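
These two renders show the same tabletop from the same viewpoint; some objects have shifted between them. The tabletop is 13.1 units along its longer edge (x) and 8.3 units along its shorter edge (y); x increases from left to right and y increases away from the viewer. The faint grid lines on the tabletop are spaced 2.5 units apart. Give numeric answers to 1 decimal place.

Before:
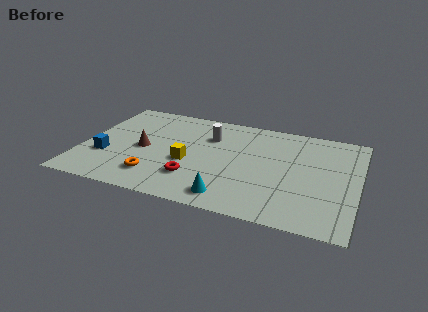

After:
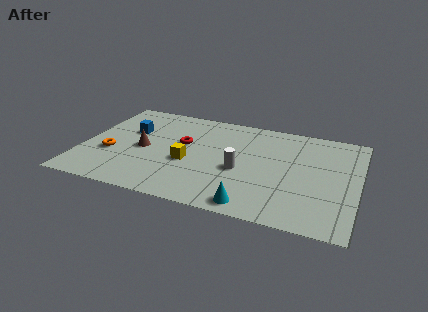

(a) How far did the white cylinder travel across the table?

2.9

The white cylinder was near (5.9, 5.9) before and (7.6, 3.5) after, so it travelled √(1.7² + 2.4²) ≈ 2.9 units.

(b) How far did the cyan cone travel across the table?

1.1

The cyan cone moved from about (7.3, 1.2) to (8.4, 0.9), a distance of √(1.1² + 0.3²) ≈ 1.1.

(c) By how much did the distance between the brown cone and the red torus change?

-1.0

They were about 3.1 units apart before and 2.1 after — 1.0 units closer together.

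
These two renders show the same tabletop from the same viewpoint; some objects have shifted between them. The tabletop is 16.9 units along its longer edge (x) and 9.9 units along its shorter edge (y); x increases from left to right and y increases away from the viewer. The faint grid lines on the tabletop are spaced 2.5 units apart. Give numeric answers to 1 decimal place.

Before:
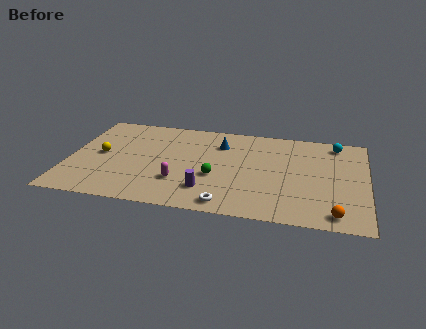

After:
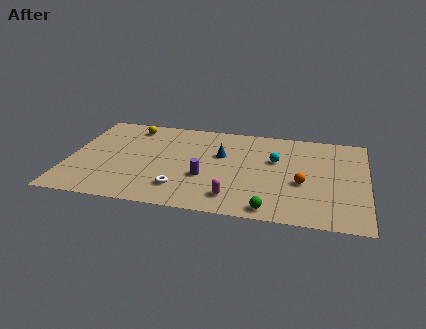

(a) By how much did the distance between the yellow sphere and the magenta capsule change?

+4.0

Before: roughly 5.1 units apart; after: 9.1. That's 4.0 units further apart.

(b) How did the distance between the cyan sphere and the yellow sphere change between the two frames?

-5.1

The distance was about 13.8 in the first image and 8.7 in the second, so they moved 5.1 units closer together.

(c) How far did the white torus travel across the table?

2.9

From (9.2, 1.1) to (6.5, 2.2), the white torus covered √(2.7² + 1.1²) ≈ 2.9 units.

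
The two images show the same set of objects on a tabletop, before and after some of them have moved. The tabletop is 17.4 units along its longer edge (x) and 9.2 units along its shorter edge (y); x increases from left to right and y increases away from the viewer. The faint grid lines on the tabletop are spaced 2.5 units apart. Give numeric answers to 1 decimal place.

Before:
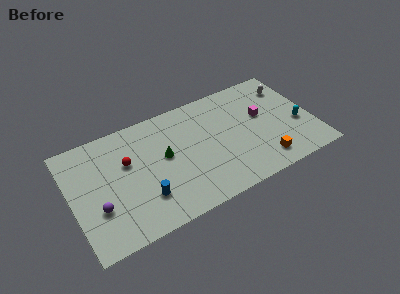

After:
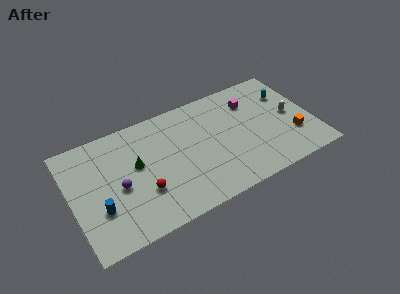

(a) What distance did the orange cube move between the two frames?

2.7

The orange cube was near (13.4, 1.6) before and (15.8, 2.8) after, so it travelled √(2.4² + 1.2²) ≈ 2.7 units.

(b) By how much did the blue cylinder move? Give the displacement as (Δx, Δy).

(-3.1, 0.5)

From the two frames, the blue cylinder sits at roughly (4.9, 2.5) before and (1.8, 3.0) after.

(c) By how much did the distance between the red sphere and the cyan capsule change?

-0.9

They were about 12.4 units apart before and 11.5 after — 0.9 units closer together.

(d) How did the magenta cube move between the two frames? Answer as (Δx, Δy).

(-0.6, 1.5)

The magenta cube started near (13.9, 5.4) and ended near (13.3, 6.9).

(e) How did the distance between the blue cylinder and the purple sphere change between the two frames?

-1.4

Before: roughly 3.3 units apart; after: 1.9. That's 1.4 units closer together.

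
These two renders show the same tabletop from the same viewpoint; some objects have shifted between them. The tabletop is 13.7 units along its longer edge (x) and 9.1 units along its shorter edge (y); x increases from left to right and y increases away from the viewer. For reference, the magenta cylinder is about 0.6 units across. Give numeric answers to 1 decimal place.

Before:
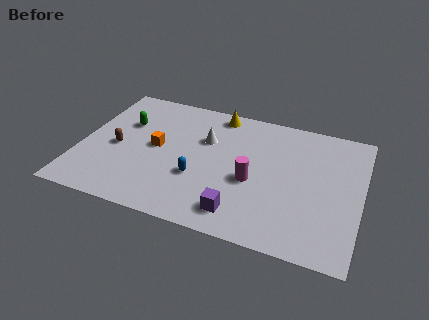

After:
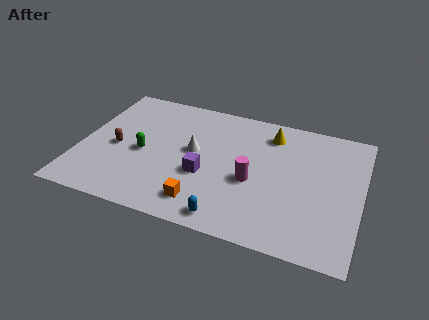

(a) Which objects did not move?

the magenta cylinder and the brown capsule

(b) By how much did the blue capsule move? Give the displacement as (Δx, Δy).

(1.7, -2.2)

From the two frames, the blue capsule sits at roughly (5.9, 3.2) before and (7.6, 1.0) after.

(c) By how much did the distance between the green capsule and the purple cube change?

-4.4

The distance was about 7.6 in the first image and 3.2 in the second, so they moved 4.4 units closer together.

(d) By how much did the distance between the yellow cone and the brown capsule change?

+1.9

Before: roughly 6.1 units apart; after: 8.0. That's 1.9 units further apart.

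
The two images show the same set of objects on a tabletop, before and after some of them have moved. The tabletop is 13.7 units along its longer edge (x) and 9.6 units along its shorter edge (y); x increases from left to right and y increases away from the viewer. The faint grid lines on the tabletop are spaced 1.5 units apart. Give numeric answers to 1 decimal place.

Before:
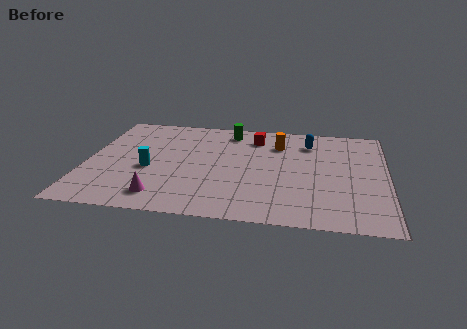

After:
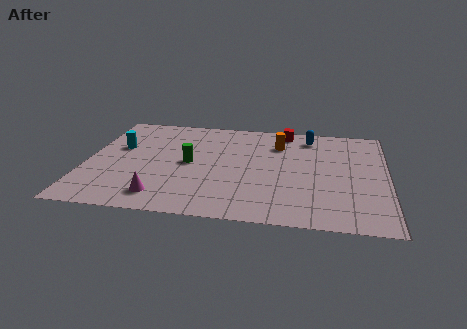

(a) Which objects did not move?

the orange cylinder and the magenta cone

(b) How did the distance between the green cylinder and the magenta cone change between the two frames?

-3.8

Before: roughly 7.2 units apart; after: 3.4. That's 3.8 units closer together.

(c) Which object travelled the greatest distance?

the green cylinder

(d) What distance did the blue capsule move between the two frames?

0.6

From (10.1, 7.5) to (10.1, 8.1), the blue capsule covered √(0.0² + 0.6²) ≈ 0.6 units.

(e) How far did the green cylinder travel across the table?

3.8

From (6.4, 8.2) to (4.7, 4.8), the green cylinder covered √(1.7² + 3.4²) ≈ 3.8 units.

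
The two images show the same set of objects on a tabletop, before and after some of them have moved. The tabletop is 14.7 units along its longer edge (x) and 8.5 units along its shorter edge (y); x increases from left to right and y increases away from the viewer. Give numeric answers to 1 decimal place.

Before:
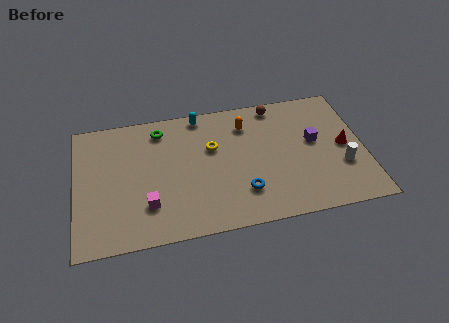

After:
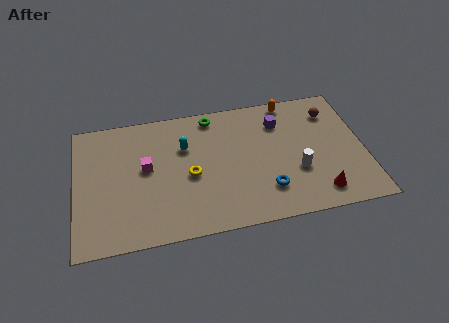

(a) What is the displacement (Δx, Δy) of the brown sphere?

(2.8, -1.0)

The brown sphere was at about (10.4, 7.6) and moved to about (13.2, 6.6).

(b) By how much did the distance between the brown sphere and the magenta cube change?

+1.2

They were about 8.6 units apart before and 9.8 after — 1.2 units further apart.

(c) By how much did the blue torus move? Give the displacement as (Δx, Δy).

(1.2, -0.1)

From the two frames, the blue torus sits at roughly (8.4, 2.2) before and (9.6, 2.1) after.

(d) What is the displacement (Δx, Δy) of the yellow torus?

(-1.2, -1.6)

The yellow torus started near (7.0, 5.4) and ended near (5.8, 3.8).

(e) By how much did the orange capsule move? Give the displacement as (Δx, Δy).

(2.3, 1.1)

The orange capsule started near (8.8, 6.6) and ended near (11.1, 7.7).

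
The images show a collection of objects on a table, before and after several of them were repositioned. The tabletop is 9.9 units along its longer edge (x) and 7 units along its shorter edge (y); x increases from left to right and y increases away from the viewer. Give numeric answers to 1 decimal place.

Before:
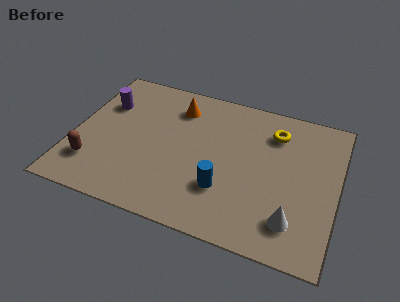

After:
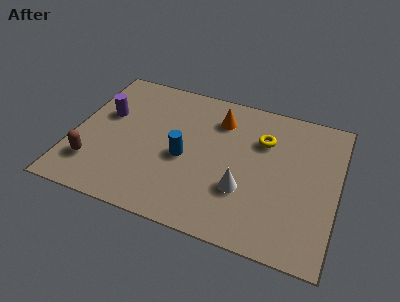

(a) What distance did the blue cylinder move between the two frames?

1.9

From (5.8, 2.1) to (4.2, 3.1), the blue cylinder covered √(1.6² + 1.0²) ≈ 1.9 units.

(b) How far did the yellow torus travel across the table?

0.6

From (7.4, 5.4) to (7.0, 4.9), the yellow torus covered √(0.4² + 0.5²) ≈ 0.6 units.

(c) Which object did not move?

the brown capsule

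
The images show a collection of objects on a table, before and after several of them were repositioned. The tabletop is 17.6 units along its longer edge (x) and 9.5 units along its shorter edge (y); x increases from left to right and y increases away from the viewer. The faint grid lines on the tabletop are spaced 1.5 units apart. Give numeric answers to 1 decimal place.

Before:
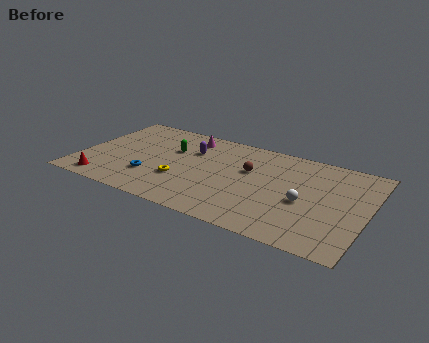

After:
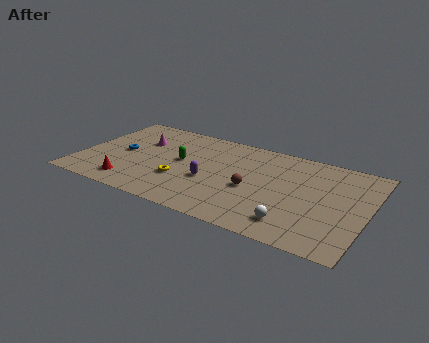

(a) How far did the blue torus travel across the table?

2.8

The blue torus moved from about (4.6, 2.8) to (2.5, 4.7), a distance of √(2.1² + 1.9²) ≈ 2.8.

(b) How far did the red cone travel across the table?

1.6

From (1.9, 1.2) to (3.5, 1.6), the red cone covered √(1.6² + 0.4²) ≈ 1.6 units.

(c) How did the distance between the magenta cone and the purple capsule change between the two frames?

+3.9

Before: roughly 1.5 units apart; after: 5.4. That's 3.9 units further apart.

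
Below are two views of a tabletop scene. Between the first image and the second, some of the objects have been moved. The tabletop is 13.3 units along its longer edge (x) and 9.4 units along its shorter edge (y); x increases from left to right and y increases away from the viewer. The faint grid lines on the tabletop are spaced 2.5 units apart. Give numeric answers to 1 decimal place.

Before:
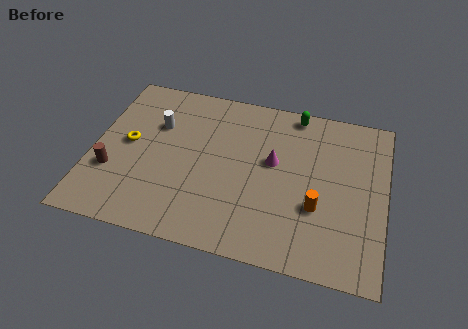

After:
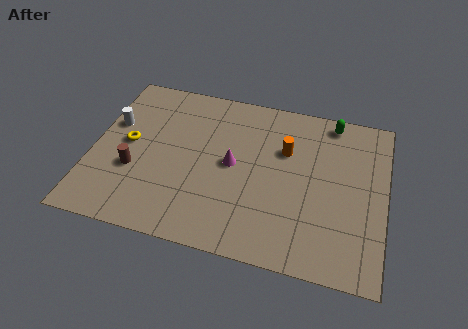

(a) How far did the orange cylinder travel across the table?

3.3

The orange cylinder was near (10.3, 3.3) before and (8.7, 6.2) after, so it travelled √(1.6² + 2.9²) ≈ 3.3 units.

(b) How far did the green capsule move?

1.7

From (9.0, 8.5) to (10.7, 8.4), the green capsule covered √(1.7² + 0.1²) ≈ 1.7 units.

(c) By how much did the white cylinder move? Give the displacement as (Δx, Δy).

(-2.0, -0.4)

From the two frames, the white cylinder sits at roughly (2.8, 6.3) before and (0.8, 5.9) after.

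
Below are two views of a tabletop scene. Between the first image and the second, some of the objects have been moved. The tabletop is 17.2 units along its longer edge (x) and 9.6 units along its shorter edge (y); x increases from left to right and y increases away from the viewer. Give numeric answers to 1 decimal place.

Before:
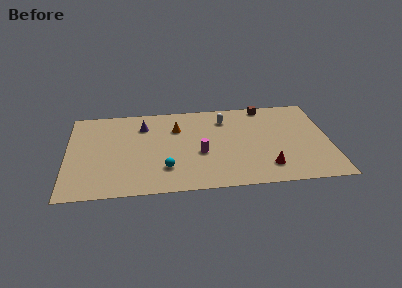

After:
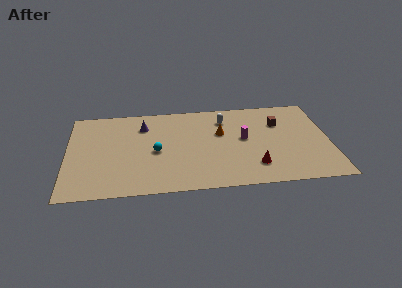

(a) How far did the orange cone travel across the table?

3.0

From (7.2, 6.8) to (10.1, 6.0), the orange cone covered √(2.9² + 0.8²) ≈ 3.0 units.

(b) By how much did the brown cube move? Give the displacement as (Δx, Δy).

(0.9, -2.0)

From the two frames, the brown cube sits at roughly (13.1, 8.7) before and (14.0, 6.7) after.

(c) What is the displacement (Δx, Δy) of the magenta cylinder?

(2.9, 1.3)

The magenta cylinder started near (8.7, 3.9) and ended near (11.6, 5.2).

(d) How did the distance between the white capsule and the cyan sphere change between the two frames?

-0.9

The distance was about 6.4 in the first image and 5.5 in the second, so they moved 0.9 units closer together.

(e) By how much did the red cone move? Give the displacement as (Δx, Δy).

(-0.8, 0.2)

The red cone started near (13.0, 2.0) and ended near (12.2, 2.2).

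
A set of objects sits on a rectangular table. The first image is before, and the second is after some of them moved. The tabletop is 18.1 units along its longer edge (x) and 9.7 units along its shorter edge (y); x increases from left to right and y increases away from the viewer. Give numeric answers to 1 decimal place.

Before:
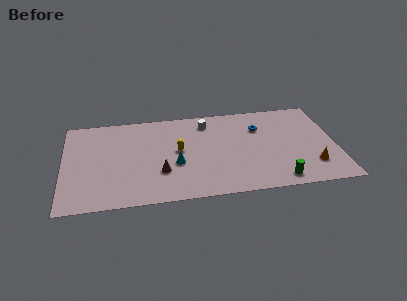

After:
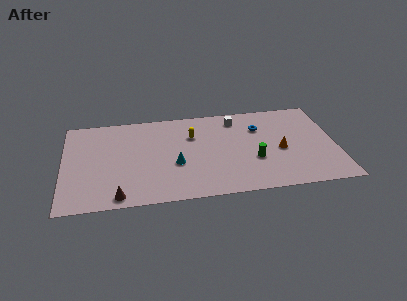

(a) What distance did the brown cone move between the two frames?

3.5

From (6.4, 3.1) to (3.6, 1.0), the brown cone covered √(2.8² + 2.1²) ≈ 3.5 units.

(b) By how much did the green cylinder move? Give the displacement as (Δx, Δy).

(-1.5, 2.3)

The green cylinder started near (14.1, 1.2) and ended near (12.6, 3.5).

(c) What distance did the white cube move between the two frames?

2.0

The white cube moved from about (9.6, 8.0) to (11.6, 8.1), a distance of √(2.0² + 0.1²) ≈ 2.0.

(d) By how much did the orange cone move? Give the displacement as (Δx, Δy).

(-2.0, 1.9)

The orange cone started near (16.4, 2.4) and ended near (14.4, 4.3).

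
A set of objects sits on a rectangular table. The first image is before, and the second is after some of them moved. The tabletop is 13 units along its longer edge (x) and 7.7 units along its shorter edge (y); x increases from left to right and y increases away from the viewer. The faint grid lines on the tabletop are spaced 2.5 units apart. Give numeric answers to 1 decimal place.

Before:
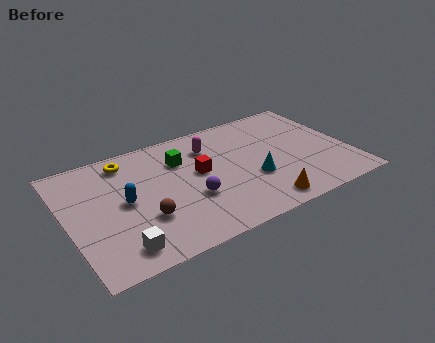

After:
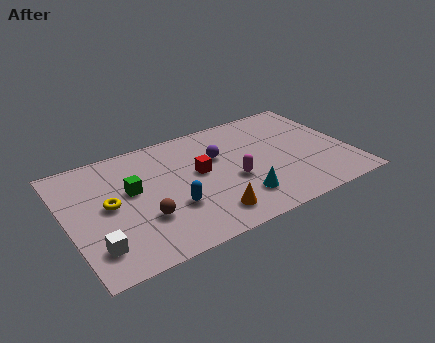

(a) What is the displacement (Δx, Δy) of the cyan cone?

(-0.8, -1.0)

The cyan cone started near (8.4, 2.8) and ended near (7.6, 1.8).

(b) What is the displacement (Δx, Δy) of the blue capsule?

(2.0, -1.3)

The blue capsule was at about (2.6, 3.9) and moved to about (4.6, 2.6).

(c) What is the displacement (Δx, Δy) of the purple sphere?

(1.6, 2.2)

From the two frames, the purple sphere sits at roughly (5.5, 2.8) before and (7.1, 5.0) after.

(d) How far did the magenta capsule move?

2.8

The magenta capsule was near (6.8, 5.8) before and (7.5, 3.1) after, so it travelled √(0.7² + 2.7²) ≈ 2.8 units.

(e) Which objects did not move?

the brown sphere and the red cube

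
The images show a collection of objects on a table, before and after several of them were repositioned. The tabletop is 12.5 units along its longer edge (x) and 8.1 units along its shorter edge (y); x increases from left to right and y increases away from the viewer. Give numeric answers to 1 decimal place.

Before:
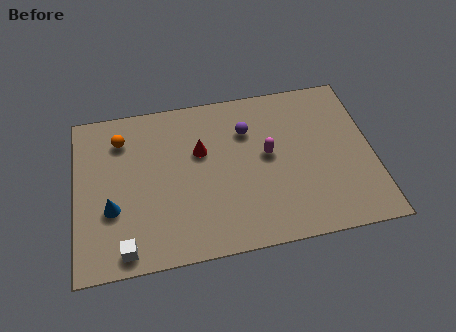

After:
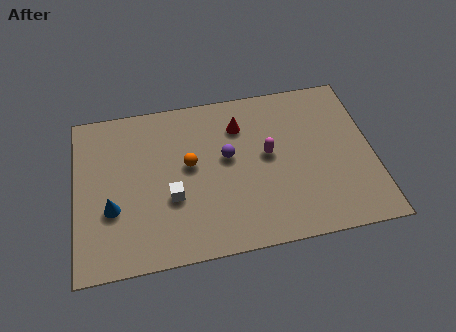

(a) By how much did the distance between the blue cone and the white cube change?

+0.4

The distance was about 2.1 in the first image and 2.5 in the second, so they moved 0.4 units further apart.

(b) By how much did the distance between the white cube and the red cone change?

-1.0

They were about 5.3 units apart before and 4.3 after — 1.0 units closer together.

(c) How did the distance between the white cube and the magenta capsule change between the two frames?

-2.7

Before: roughly 7.0 units apart; after: 4.3. That's 2.7 units closer together.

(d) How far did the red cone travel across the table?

2.0

The red cone was near (5.3, 5.1) before and (7.0, 6.1) after, so it travelled √(1.7² + 1.0²) ≈ 2.0 units.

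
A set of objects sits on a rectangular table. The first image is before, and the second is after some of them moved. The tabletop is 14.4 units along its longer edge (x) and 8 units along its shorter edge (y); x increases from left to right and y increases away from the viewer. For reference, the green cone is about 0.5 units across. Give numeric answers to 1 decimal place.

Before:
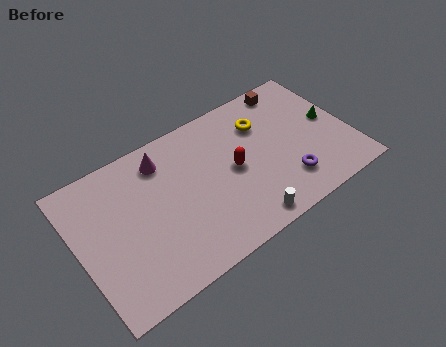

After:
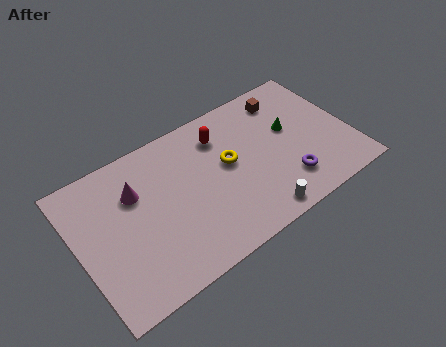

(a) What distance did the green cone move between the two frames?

2.2

The green cone moved from about (13.5, 4.2) to (11.4, 4.7), a distance of √(2.1² + 0.5²) ≈ 2.2.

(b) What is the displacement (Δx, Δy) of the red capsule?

(-0.3, 2.2)

The red capsule started near (8.2, 4.0) and ended near (7.9, 6.2).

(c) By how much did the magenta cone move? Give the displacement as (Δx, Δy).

(-1.6, -1.0)

The magenta cone started near (4.8, 6.5) and ended near (3.2, 5.5).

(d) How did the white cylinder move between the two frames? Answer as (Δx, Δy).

(0.7, 0.0)

The white cylinder was at about (8.2, 0.9) and moved to about (8.9, 0.9).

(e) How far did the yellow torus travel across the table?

2.5

The yellow torus moved from about (10.1, 5.8) to (8.0, 4.5), a distance of √(2.1² + 1.3²) ≈ 2.5.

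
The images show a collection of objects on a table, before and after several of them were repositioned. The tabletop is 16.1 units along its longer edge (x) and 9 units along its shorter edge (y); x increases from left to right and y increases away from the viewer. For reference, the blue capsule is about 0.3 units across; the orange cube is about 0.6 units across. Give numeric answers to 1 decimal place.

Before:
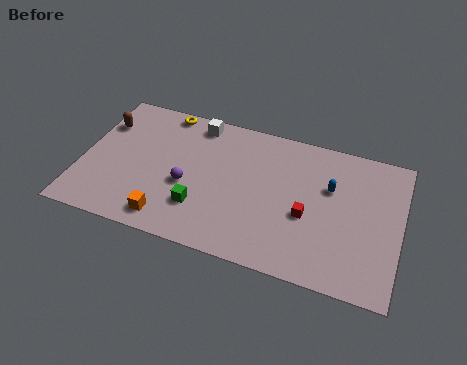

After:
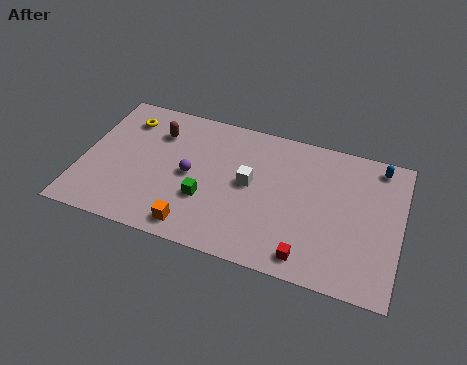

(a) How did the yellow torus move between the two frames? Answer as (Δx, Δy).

(-1.9, -1.1)

The yellow torus was at about (3.8, 8.2) and moved to about (1.9, 7.1).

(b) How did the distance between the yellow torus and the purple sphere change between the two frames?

-0.3

They were about 4.8 units apart before and 4.5 after — 0.3 units closer together.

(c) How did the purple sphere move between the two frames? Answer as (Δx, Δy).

(0.1, 0.7)

The purple sphere was at about (5.4, 3.7) and moved to about (5.5, 4.4).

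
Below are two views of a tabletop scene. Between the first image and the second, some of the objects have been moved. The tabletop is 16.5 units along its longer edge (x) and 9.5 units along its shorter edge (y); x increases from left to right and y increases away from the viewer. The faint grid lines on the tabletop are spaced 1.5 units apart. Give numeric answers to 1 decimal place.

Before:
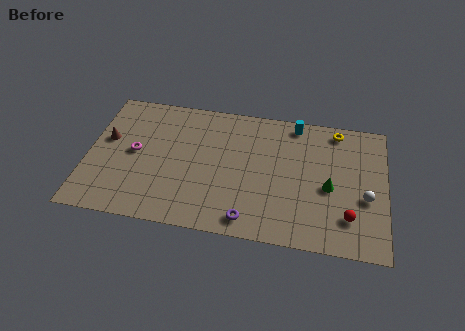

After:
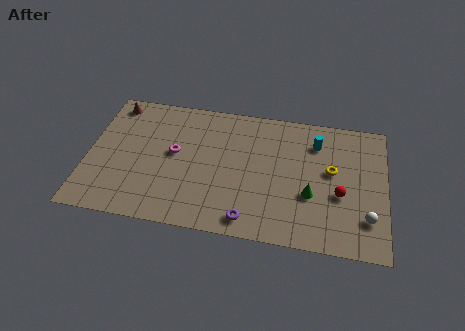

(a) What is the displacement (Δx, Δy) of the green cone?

(-1.0, -0.7)

The green cone was at about (13.4, 4.2) and moved to about (12.4, 3.5).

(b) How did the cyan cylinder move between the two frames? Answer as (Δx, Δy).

(1.2, -1.2)

The cyan cylinder was at about (11.4, 8.5) and moved to about (12.6, 7.3).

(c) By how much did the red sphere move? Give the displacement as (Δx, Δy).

(-0.5, 1.5)

The red sphere started near (14.5, 2.3) and ended near (14.0, 3.8).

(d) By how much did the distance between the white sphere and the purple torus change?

-0.3

The distance was about 6.8 in the first image and 6.5 in the second, so they moved 0.3 units closer together.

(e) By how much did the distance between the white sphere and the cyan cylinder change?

-0.5

Before: roughly 6.2 units apart; after: 5.7. That's 0.5 units closer together.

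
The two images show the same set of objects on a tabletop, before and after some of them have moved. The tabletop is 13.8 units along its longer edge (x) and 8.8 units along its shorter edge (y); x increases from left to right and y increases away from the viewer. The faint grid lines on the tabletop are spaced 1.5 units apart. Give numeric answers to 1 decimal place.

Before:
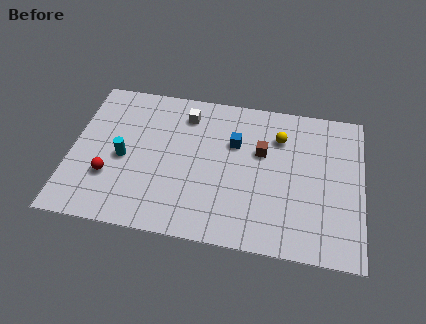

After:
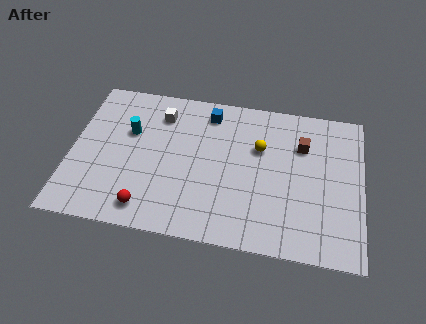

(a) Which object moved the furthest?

the red sphere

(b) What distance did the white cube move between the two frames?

1.2

The white cube was near (5.3, 7.1) before and (4.1, 6.9) after, so it travelled √(1.2² + 0.2²) ≈ 1.2 units.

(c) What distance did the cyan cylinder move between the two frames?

1.6

The cyan cylinder was near (2.5, 4.0) before and (2.7, 5.6) after, so it travelled √(0.2² + 1.6²) ≈ 1.6 units.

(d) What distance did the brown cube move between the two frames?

2.0

From (9.0, 5.5) to (10.9, 6.2), the brown cube covered √(1.9² + 0.7²) ≈ 2.0 units.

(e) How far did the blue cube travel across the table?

2.1

The blue cube moved from about (7.7, 5.8) to (6.4, 7.4), a distance of √(1.3² + 1.6²) ≈ 2.1.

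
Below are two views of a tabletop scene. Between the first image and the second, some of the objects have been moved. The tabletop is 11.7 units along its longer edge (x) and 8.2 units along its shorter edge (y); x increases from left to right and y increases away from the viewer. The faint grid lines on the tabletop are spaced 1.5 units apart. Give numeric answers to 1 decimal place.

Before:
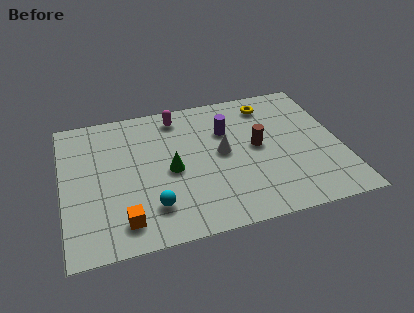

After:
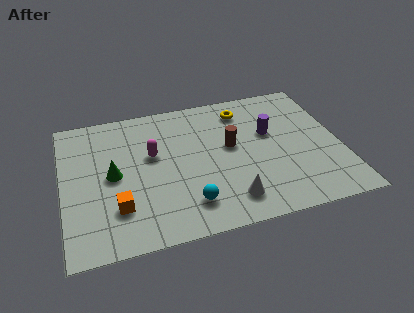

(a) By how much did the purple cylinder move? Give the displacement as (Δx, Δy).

(1.8, -0.6)

The purple cylinder started near (7.0, 5.6) and ended near (8.8, 5.0).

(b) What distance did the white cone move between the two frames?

2.8

The white cone moved from about (6.7, 4.3) to (6.8, 1.5), a distance of √(0.1² + 2.8²) ≈ 2.8.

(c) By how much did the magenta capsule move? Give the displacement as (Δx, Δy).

(-1.2, -2.1)

From the two frames, the magenta capsule sits at roughly (5.0, 7.0) before and (3.8, 4.9) after.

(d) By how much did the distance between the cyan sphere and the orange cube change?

+1.6

Before: roughly 1.3 units apart; after: 2.9. That's 1.6 units further apart.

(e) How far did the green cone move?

2.4

The green cone was near (4.5, 3.8) before and (2.1, 4.1) after, so it travelled √(2.4² + 0.3²) ≈ 2.4 units.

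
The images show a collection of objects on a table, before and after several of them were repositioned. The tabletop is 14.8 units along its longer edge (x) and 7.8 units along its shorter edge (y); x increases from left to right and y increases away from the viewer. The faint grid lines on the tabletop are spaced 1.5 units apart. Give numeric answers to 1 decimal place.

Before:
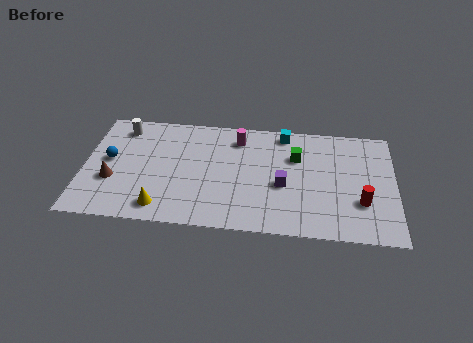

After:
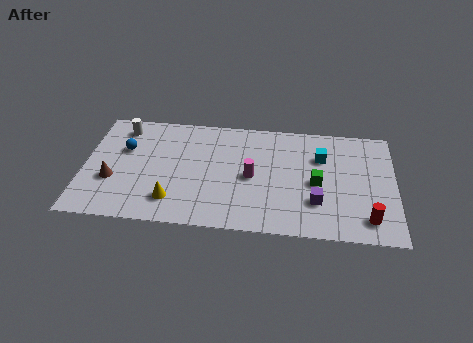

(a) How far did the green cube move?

2.0

The green cube was near (10.1, 5.3) before and (11.1, 3.6) after, so it travelled √(1.0² + 1.7²) ≈ 2.0 units.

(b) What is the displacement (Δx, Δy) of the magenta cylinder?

(0.7, -2.6)

The magenta cylinder started near (7.3, 6.3) and ended near (8.0, 3.7).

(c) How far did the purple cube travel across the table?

1.9

From (9.5, 3.3) to (11.1, 2.3), the purple cube covered √(1.6² + 1.0²) ≈ 1.9 units.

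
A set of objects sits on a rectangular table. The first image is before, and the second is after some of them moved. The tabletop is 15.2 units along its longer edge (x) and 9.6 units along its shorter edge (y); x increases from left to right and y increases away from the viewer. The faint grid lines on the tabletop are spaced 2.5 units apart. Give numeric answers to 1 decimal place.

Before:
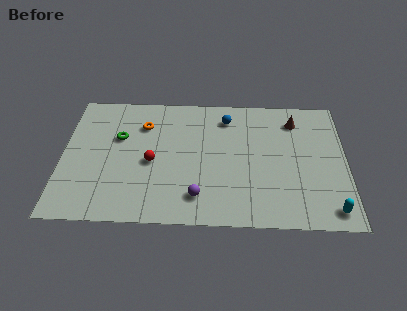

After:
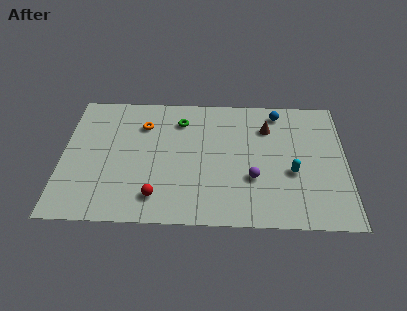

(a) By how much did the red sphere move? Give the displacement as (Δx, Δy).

(0.3, -2.5)

The red sphere started near (4.8, 4.3) and ended near (5.1, 1.8).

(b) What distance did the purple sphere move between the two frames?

3.2

The purple sphere was near (7.3, 1.9) before and (10.2, 3.3) after, so it travelled √(2.9² + 1.4²) ≈ 3.2 units.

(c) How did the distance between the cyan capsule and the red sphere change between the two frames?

-2.5

Before: roughly 10.0 units apart; after: 7.5. That's 2.5 units closer together.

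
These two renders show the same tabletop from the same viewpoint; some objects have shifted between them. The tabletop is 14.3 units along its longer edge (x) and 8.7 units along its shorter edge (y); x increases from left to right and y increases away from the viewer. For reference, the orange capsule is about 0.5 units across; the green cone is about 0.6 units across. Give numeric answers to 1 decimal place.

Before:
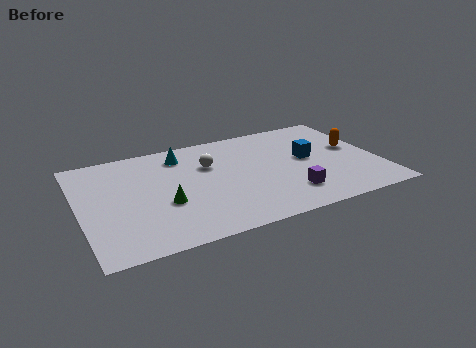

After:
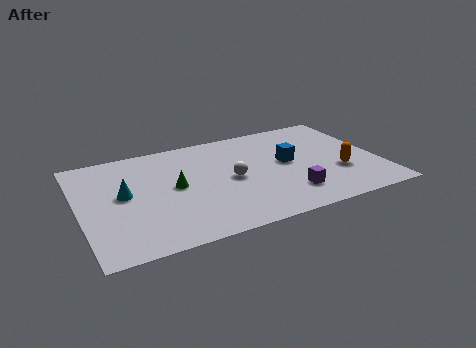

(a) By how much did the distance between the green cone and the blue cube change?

-1.7

They were about 7.2 units apart before and 5.5 after — 1.7 units closer together.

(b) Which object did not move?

the purple cube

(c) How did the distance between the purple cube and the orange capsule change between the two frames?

-1.8

They were about 4.6 units apart before and 2.8 after — 1.8 units closer together.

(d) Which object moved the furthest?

the cyan cone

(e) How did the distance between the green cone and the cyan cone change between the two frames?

-1.6

The distance was about 4.0 in the first image and 2.4 in the second, so they moved 1.6 units closer together.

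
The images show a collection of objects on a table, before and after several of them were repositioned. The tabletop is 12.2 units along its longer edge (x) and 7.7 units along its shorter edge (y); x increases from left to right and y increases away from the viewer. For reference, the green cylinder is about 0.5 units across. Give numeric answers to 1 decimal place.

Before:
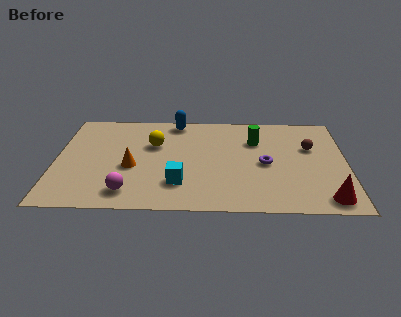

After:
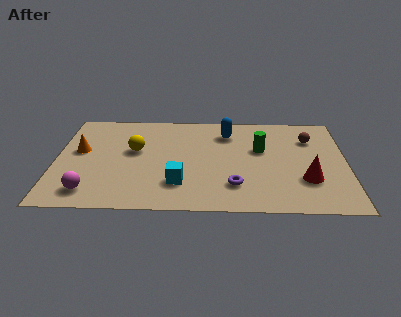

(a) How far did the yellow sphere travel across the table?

0.9

The yellow sphere moved from about (4.1, 5.0) to (3.3, 4.5), a distance of √(0.8² + 0.5²) ≈ 0.9.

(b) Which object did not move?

the cyan cube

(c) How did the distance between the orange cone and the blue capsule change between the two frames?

+2.3

Before: roughly 4.1 units apart; after: 6.4. That's 2.3 units further apart.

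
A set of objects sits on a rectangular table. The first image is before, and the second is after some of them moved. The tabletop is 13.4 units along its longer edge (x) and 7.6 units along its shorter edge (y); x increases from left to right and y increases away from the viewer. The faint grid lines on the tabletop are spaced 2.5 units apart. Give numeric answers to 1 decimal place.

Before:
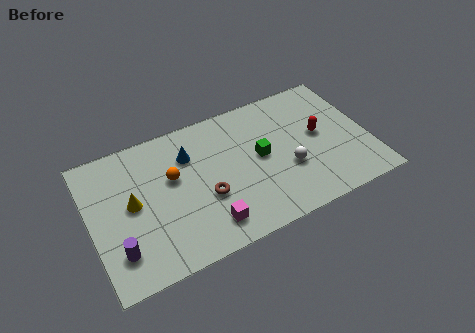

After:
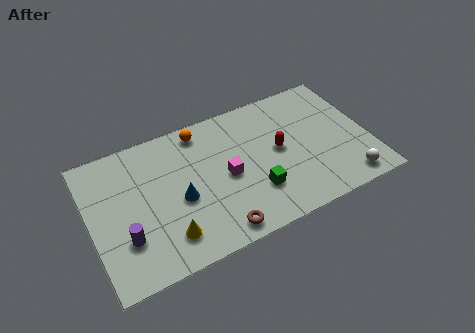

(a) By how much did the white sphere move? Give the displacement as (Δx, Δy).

(2.6, -1.8)

The white sphere started near (9.4, 2.8) and ended near (12.0, 1.0).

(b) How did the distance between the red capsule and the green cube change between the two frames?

-0.6

Before: roughly 2.9 units apart; after: 2.3. That's 0.6 units closer together.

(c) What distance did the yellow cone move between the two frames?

2.8

The yellow cone moved from about (2.0, 4.0) to (3.4, 1.6), a distance of √(1.4² + 2.4²) ≈ 2.8.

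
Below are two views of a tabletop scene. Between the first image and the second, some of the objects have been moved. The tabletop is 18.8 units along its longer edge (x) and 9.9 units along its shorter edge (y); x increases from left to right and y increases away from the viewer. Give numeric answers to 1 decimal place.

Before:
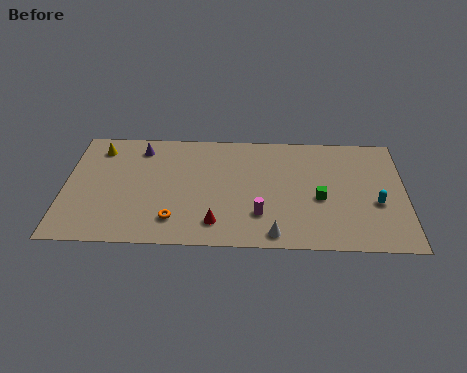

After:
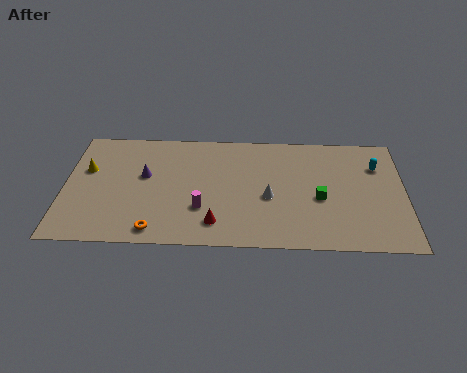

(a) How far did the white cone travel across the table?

3.1

From (11.6, 1.1) to (11.3, 4.2), the white cone covered √(0.3² + 3.1²) ≈ 3.1 units.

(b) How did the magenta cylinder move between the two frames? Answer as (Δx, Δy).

(-3.2, 0.4)

From the two frames, the magenta cylinder sits at roughly (10.8, 2.7) before and (7.6, 3.1) after.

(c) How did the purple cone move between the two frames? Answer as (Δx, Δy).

(0.3, -2.4)

From the two frames, the purple cone sits at roughly (4.1, 8.2) before and (4.4, 5.8) after.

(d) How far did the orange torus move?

1.3

The orange torus was near (6.1, 2.1) before and (5.1, 1.2) after, so it travelled √(1.0² + 0.9²) ≈ 1.3 units.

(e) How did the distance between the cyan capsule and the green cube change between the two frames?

+1.2

The distance was about 3.1 in the first image and 4.3 in the second, so they moved 1.2 units further apart.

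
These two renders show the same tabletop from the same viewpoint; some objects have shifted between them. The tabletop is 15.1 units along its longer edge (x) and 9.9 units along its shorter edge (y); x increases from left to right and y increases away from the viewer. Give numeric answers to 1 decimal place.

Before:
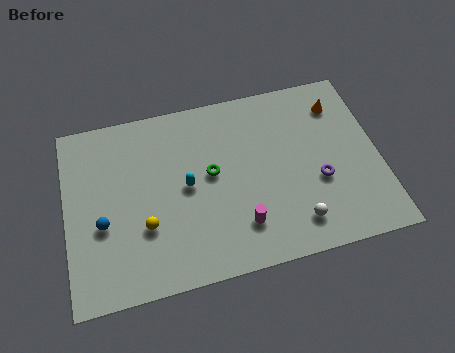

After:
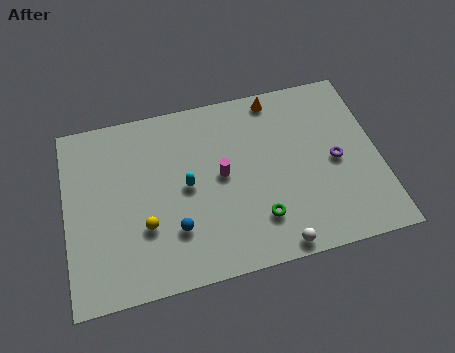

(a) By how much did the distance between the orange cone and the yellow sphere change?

-2.0

They were about 10.7 units apart before and 8.7 after — 2.0 units closer together.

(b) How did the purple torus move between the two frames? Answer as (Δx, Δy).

(0.9, 0.9)

The purple torus started near (12.1, 3.8) and ended near (13.0, 4.7).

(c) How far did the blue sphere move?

3.6

The blue sphere was near (1.7, 3.9) before and (5.1, 2.8) after, so it travelled √(3.4² + 1.1²) ≈ 3.6 units.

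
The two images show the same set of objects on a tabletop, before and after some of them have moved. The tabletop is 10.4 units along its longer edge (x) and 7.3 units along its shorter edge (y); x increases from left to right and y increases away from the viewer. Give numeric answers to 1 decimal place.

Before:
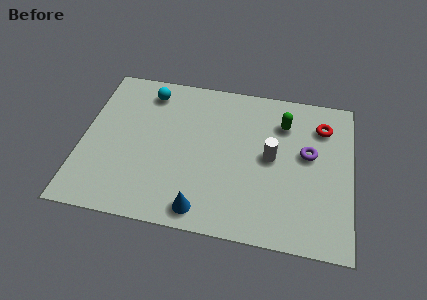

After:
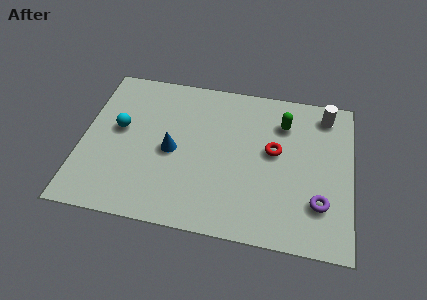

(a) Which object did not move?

the green capsule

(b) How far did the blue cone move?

2.8

The blue cone was near (4.8, 0.9) before and (3.5, 3.4) after, so it travelled √(1.3² + 2.5²) ≈ 2.8 units.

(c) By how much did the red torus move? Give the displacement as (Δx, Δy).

(-1.8, -1.5)

The red torus was at about (9.2, 5.6) and moved to about (7.4, 4.1).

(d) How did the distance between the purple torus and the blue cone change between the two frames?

+0.8

Before: roughly 5.1 units apart; after: 5.9. That's 0.8 units further apart.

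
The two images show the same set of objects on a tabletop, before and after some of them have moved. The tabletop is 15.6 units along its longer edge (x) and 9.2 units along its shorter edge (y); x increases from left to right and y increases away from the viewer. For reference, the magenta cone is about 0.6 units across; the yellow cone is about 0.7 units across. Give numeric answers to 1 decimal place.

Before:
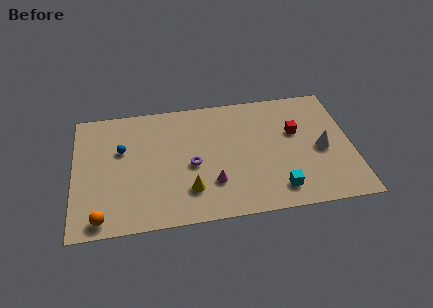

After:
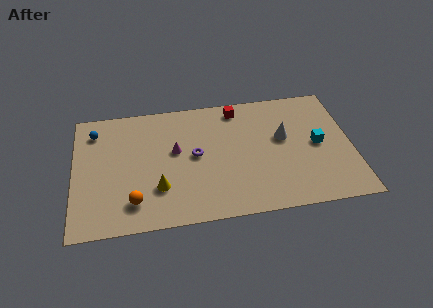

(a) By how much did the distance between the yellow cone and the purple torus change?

+1.2

The distance was about 1.8 in the first image and 3.0 in the second, so they moved 1.2 units further apart.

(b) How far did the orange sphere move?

2.0

The orange sphere moved from about (1.5, 1.0) to (3.3, 1.9), a distance of √(1.8² + 0.9²) ≈ 2.0.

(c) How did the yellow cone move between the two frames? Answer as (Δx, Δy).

(-1.7, 0.4)

From the two frames, the yellow cone sits at roughly (6.4, 2.3) before and (4.7, 2.7) after.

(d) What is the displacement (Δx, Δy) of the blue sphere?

(-1.5, 1.6)

The blue sphere was at about (2.7, 5.8) and moved to about (1.2, 7.4).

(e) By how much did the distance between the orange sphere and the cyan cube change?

+0.9

They were about 9.8 units apart before and 10.7 after — 0.9 units further apart.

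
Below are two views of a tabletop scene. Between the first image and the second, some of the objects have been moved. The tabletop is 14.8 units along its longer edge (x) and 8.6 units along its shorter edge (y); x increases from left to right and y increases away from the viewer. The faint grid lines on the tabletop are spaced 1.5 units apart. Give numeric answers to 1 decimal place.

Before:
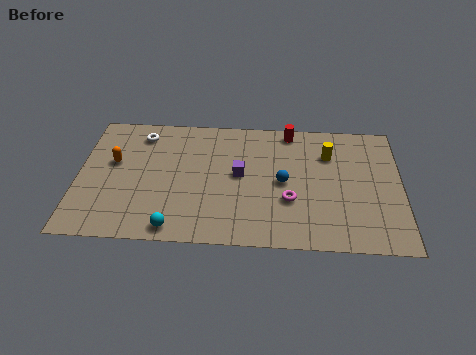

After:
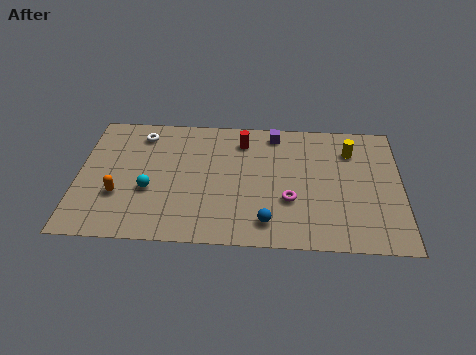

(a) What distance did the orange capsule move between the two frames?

2.2

From (1.6, 5.1) to (1.9, 2.9), the orange capsule covered √(0.3² + 2.2²) ≈ 2.2 units.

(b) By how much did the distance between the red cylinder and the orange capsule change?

-1.6

The distance was about 8.5 in the first image and 6.9 in the second, so they moved 1.6 units closer together.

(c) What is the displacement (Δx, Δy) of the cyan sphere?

(-1.2, 2.4)

The cyan sphere was at about (4.5, 0.9) and moved to about (3.3, 3.3).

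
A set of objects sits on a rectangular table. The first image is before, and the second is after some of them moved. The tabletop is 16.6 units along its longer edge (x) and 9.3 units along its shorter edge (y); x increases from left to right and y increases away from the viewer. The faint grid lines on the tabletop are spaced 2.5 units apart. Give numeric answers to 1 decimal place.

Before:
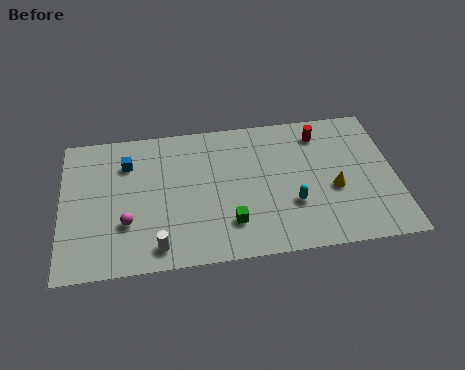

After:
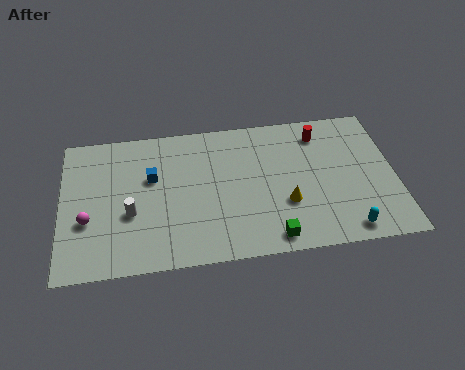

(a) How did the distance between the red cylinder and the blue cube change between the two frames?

-1.0

Before: roughly 9.7 units apart; after: 8.7. That's 1.0 units closer together.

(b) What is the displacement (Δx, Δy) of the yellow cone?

(-2.4, -0.6)

The yellow cone started near (13.5, 3.8) and ended near (11.1, 3.2).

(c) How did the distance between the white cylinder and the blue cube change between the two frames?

-3.3

They were about 5.8 units apart before and 2.5 after — 3.3 units closer together.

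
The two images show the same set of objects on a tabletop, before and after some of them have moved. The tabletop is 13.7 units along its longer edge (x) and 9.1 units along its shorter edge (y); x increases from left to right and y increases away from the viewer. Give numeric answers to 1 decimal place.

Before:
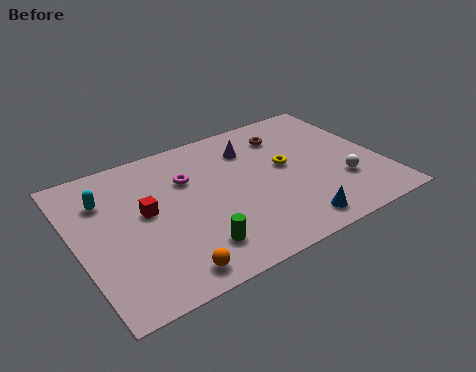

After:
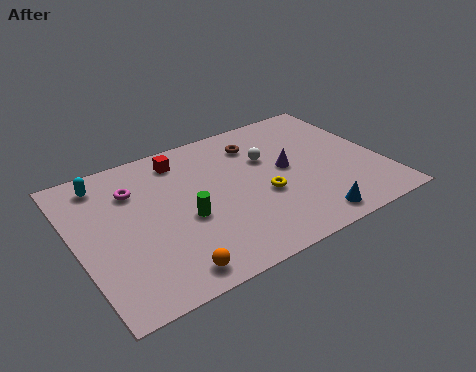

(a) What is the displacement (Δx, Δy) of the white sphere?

(-2.9, 3.1)

From the two frames, the white sphere sits at roughly (11.7, 2.8) before and (8.8, 5.9) after.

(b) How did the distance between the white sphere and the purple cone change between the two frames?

-4.1

The distance was about 5.4 in the first image and 1.3 in the second, so they moved 4.1 units closer together.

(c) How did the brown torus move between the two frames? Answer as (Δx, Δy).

(-1.4, 0.0)

The brown torus started near (9.9, 7.1) and ended near (8.5, 7.1).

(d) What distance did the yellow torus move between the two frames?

1.9

The yellow torus was near (9.5, 5.0) before and (8.2, 3.6) after, so it travelled √(1.3² + 1.4²) ≈ 1.9 units.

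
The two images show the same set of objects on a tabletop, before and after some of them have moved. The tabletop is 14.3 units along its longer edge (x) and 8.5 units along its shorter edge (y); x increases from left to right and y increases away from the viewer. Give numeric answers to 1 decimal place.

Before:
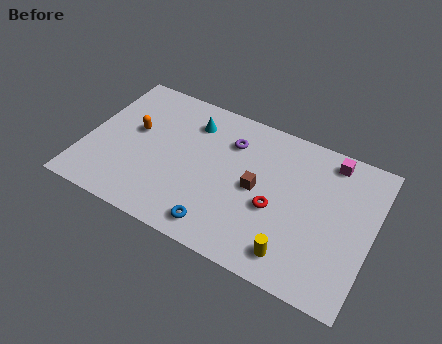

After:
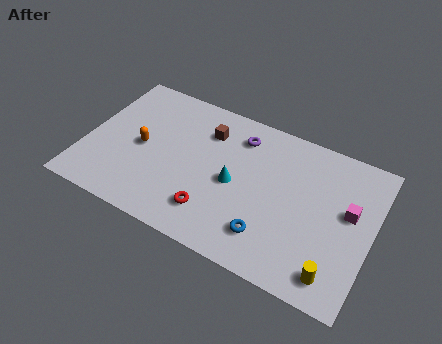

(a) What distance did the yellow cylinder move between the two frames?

2.0

From (10.8, 1.4) to (12.8, 1.3), the yellow cylinder covered √(2.0² + 0.1²) ≈ 2.0 units.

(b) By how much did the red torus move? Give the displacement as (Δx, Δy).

(-2.9, -1.6)

The red torus started near (9.6, 3.5) and ended near (6.7, 1.9).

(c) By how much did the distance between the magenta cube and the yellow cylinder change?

-2.5

Before: roughly 6.1 units apart; after: 3.6. That's 2.5 units closer together.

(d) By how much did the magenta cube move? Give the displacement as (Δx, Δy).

(1.2, -2.5)

From the two frames, the magenta cube sits at roughly (11.9, 7.4) before and (13.1, 4.9) after.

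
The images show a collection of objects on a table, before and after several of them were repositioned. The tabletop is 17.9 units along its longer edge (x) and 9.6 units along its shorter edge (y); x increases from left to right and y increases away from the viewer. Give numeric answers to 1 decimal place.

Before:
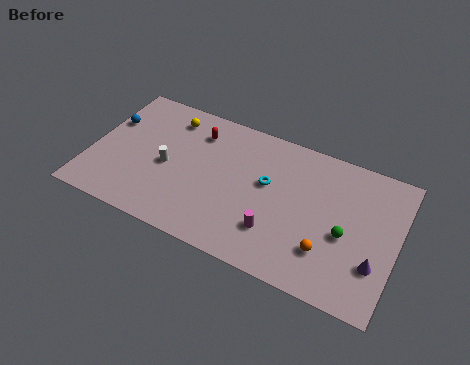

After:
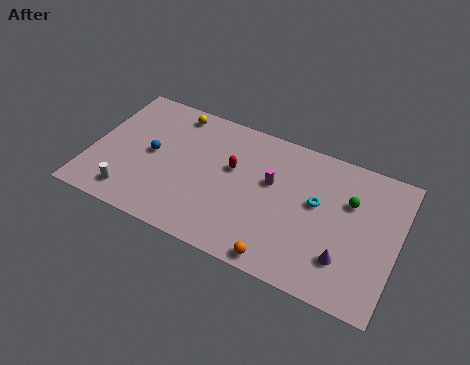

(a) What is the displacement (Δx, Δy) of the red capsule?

(2.3, -1.7)

From the two frames, the red capsule sits at roughly (5.9, 7.5) before and (8.2, 5.8) after.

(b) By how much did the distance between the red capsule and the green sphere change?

-2.9

They were about 9.7 units apart before and 6.8 after — 2.9 units closer together.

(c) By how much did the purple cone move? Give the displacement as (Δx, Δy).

(-1.7, -0.4)

The purple cone was at about (16.8, 2.9) and moved to about (15.1, 2.5).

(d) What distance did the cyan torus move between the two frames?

2.9

The cyan torus moved from about (10.3, 5.6) to (13.2, 5.5), a distance of √(2.9² + 0.1²) ≈ 2.9.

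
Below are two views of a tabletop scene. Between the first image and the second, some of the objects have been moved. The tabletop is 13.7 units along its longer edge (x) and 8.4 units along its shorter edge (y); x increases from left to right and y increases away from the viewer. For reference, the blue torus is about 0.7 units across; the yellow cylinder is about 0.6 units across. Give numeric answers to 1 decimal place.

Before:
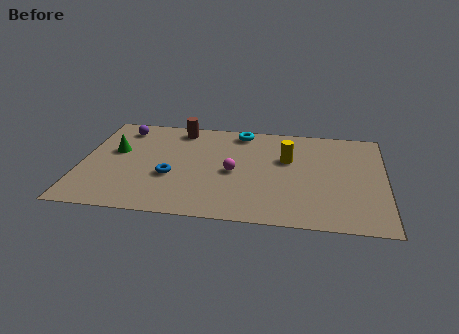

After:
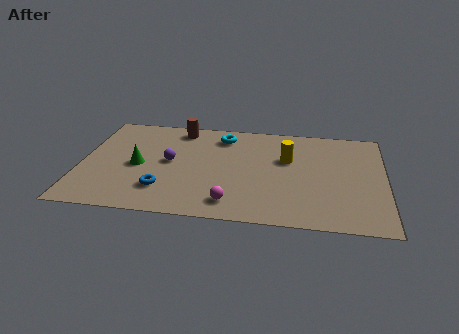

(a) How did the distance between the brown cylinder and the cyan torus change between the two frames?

-0.8

They were about 2.8 units apart before and 2.0 after — 0.8 units closer together.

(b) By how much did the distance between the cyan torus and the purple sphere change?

-2.0

They were about 5.4 units apart before and 3.4 after — 2.0 units closer together.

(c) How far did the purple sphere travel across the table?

3.5

The purple sphere was near (1.7, 7.0) before and (4.0, 4.4) after, so it travelled √(2.3² + 2.6²) ≈ 3.5 units.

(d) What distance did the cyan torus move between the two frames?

0.9

The cyan torus moved from about (7.1, 7.4) to (6.3, 6.9), a distance of √(0.8² + 0.5²) ≈ 0.9.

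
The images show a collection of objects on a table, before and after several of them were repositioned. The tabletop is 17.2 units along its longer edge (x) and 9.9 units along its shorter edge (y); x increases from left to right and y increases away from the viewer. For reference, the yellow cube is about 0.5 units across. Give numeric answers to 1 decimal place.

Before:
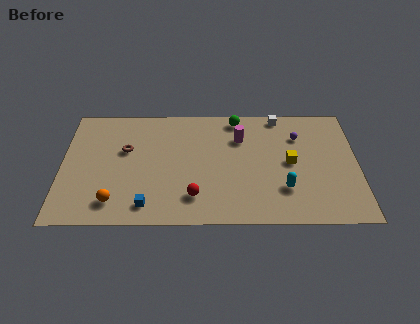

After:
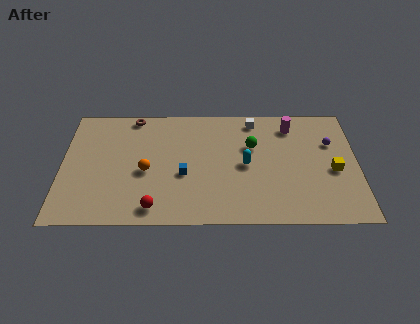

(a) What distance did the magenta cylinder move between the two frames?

3.2

The magenta cylinder moved from about (10.4, 7.1) to (13.4, 8.1), a distance of √(3.0² + 1.0²) ≈ 3.2.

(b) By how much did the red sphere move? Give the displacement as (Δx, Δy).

(-2.3, -0.9)

The red sphere was at about (7.7, 2.2) and moved to about (5.4, 1.3).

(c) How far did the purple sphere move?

2.0

The purple sphere was near (13.8, 7.2) before and (15.7, 6.6) after, so it travelled √(1.9² + 0.6²) ≈ 2.0 units.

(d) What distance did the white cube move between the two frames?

1.6

From (12.7, 9.0) to (11.2, 8.6), the white cube covered √(1.5² + 0.4²) ≈ 1.6 units.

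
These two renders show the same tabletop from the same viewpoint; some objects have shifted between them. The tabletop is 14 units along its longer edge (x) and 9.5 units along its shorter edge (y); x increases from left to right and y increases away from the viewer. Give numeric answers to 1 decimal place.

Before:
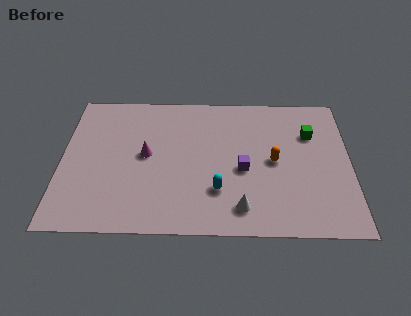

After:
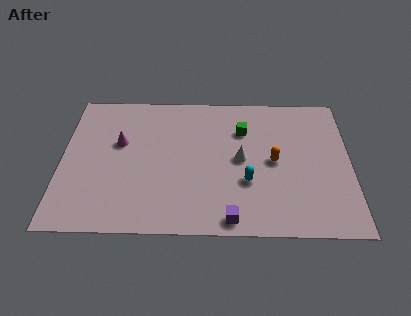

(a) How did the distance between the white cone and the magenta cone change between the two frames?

+0.3

They were about 5.7 units apart before and 6.0 after — 0.3 units further apart.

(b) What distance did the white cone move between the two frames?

3.2

The white cone moved from about (8.7, 1.6) to (8.7, 4.8), a distance of √(0.0² + 3.2²) ≈ 3.2.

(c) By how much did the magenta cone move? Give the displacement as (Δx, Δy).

(-1.3, 0.8)

The magenta cone was at about (4.1, 5.0) and moved to about (2.8, 5.8).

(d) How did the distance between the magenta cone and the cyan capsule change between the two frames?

+2.5

The distance was about 4.2 in the first image and 6.7 in the second, so they moved 2.5 units further apart.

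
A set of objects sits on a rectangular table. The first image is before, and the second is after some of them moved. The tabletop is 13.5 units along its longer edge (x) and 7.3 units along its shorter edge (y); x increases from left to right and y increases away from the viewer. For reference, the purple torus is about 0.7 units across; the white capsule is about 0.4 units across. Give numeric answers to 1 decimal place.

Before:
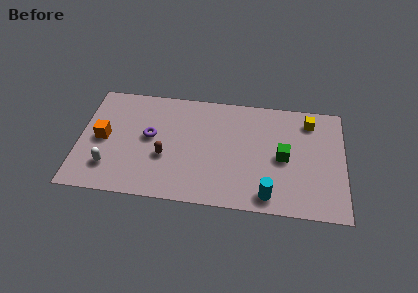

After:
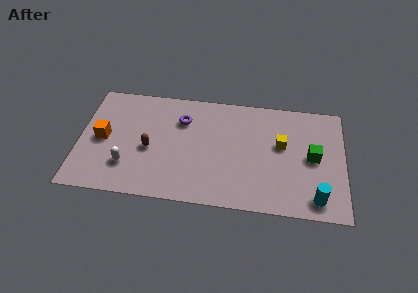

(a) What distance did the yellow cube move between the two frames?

2.2

From (11.7, 6.0) to (10.3, 4.3), the yellow cube covered √(1.4² + 1.7²) ≈ 2.2 units.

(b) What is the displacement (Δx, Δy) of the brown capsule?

(-0.8, 0.4)

From the two frames, the brown capsule sits at roughly (4.4, 2.8) before and (3.6, 3.2) after.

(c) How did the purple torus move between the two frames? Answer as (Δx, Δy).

(1.6, 1.3)

From the two frames, the purple torus sits at roughly (3.6, 4.0) before and (5.2, 5.3) after.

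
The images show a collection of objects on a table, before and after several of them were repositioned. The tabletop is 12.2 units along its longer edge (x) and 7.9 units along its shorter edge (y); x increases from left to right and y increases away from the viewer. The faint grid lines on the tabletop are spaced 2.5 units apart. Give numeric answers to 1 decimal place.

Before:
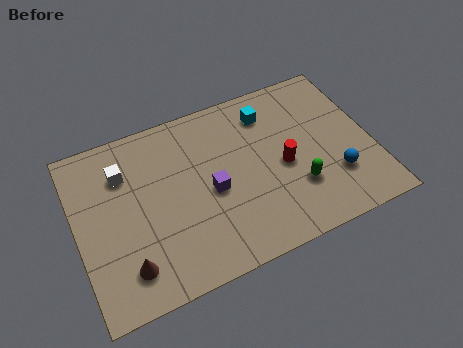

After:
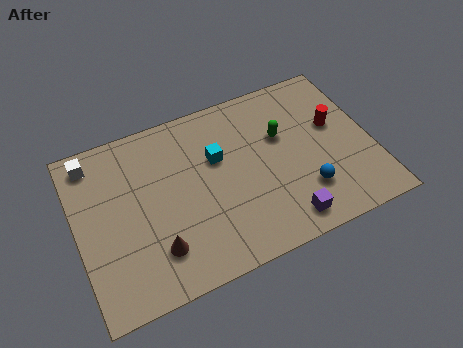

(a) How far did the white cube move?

1.6

The white cube moved from about (2.1, 5.8) to (0.9, 6.8), a distance of √(1.2² + 1.0²) ≈ 1.6.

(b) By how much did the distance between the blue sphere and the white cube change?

+0.4

The distance was about 9.1 in the first image and 9.5 in the second, so they moved 0.4 units further apart.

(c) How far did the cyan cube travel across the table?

2.6

From (8.2, 6.3) to (5.9, 5.0), the cyan cube covered √(2.3² + 1.3²) ≈ 2.6 units.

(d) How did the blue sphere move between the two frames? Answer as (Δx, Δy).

(-1.3, -0.2)

The blue sphere was at about (10.5, 2.3) and moved to about (9.2, 2.1).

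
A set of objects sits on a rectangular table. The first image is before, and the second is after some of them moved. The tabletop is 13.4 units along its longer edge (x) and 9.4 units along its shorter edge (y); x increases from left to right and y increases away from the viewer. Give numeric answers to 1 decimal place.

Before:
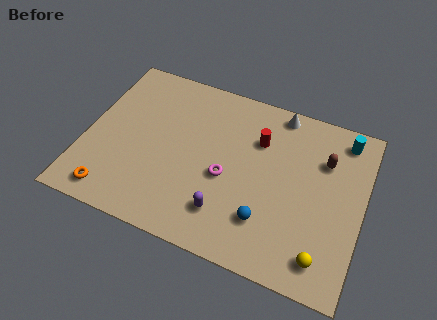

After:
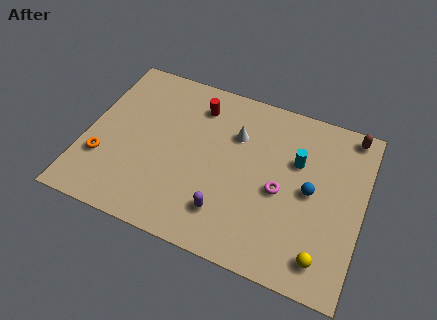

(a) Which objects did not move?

the purple capsule and the yellow sphere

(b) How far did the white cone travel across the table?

2.8

From (9.0, 8.5) to (7.1, 6.5), the white cone covered √(1.9² + 2.0²) ≈ 2.8 units.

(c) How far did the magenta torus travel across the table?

2.6

The magenta torus was near (6.9, 4.0) before and (9.5, 4.2) after, so it travelled √(2.6² + 0.2²) ≈ 2.6 units.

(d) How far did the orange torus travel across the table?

1.8

From (1.7, 1.2) to (1.0, 2.9), the orange torus covered √(0.7² + 1.7²) ≈ 1.8 units.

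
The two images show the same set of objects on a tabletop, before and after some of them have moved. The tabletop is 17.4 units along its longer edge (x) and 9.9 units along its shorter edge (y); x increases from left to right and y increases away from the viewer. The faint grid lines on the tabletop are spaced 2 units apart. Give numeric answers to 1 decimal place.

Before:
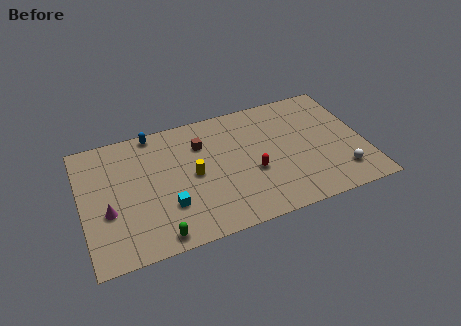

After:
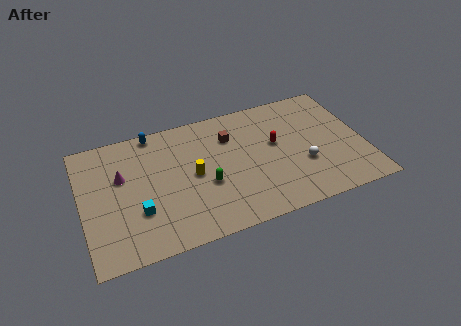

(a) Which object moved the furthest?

the green capsule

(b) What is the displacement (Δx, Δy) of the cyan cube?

(-1.8, 0.2)

The cyan cube was at about (5.1, 3.0) and moved to about (3.3, 3.2).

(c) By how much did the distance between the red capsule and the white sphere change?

-2.9

Before: roughly 5.6 units apart; after: 2.7. That's 2.9 units closer together.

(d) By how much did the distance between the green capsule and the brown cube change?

-3.2

They were about 7.0 units apart before and 3.8 after — 3.2 units closer together.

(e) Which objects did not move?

the blue capsule and the yellow cylinder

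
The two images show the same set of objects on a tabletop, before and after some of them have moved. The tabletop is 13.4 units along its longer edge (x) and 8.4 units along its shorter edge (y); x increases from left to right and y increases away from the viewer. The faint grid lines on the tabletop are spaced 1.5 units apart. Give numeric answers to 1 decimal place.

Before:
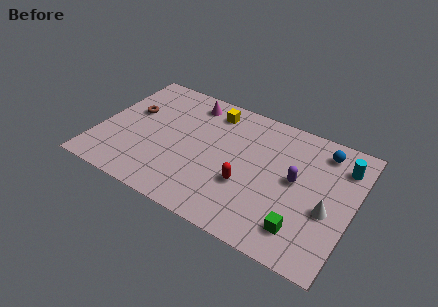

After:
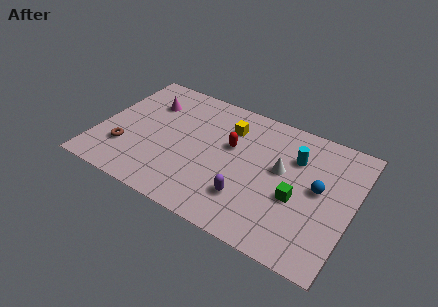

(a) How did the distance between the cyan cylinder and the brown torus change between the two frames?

-1.9

The distance was about 11.2 in the first image and 9.3 in the second, so they moved 1.9 units closer together.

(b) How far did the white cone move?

3.0

The white cone was near (12.2, 3.4) before and (9.6, 4.8) after, so it travelled √(2.6² + 1.4²) ≈ 3.0 units.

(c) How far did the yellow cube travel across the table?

1.2

The yellow cube was near (5.6, 7.0) before and (6.6, 6.3) after, so it travelled √(1.0² + 0.7²) ≈ 1.2 units.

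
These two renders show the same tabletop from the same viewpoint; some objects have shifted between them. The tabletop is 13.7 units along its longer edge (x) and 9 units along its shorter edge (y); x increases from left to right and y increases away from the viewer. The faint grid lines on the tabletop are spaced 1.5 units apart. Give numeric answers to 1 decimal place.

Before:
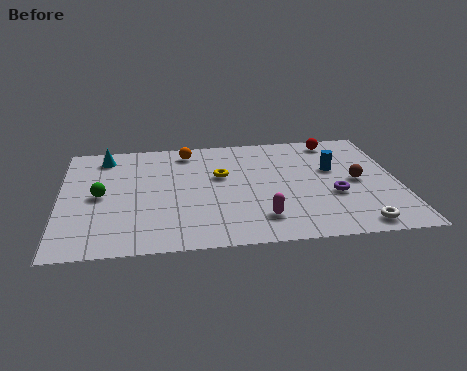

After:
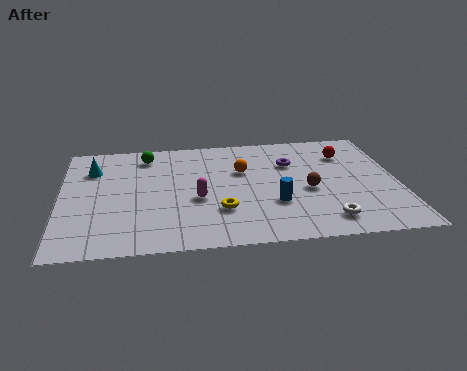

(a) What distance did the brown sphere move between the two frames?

2.1

The brown sphere moved from about (12.0, 4.4) to (10.0, 3.9), a distance of √(2.0² + 0.5²) ≈ 2.1.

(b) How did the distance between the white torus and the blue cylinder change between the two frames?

-2.1

The distance was about 4.6 in the first image and 2.5 in the second, so they moved 2.1 units closer together.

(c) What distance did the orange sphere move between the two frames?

2.9

From (5.2, 7.7) to (7.4, 5.8), the orange sphere covered √(2.2² + 1.9²) ≈ 2.9 units.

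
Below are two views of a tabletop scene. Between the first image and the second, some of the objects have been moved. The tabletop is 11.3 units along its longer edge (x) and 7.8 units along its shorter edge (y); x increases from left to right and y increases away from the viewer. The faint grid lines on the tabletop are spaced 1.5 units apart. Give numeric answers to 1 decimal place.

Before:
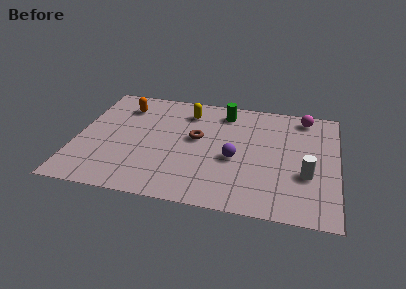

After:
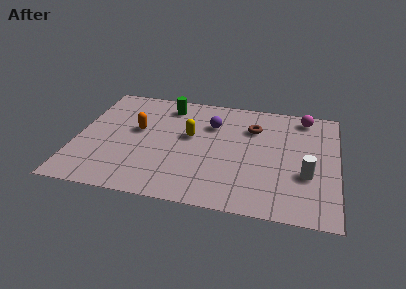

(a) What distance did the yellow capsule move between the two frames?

1.7

The yellow capsule moved from about (4.7, 6.2) to (4.9, 4.5), a distance of √(0.2² + 1.7²) ≈ 1.7.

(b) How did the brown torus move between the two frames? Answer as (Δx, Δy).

(2.4, 1.2)

The brown torus started near (5.2, 4.4) and ended near (7.6, 5.6).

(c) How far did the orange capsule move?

1.7

From (1.9, 6.1) to (2.6, 4.5), the orange capsule covered √(0.7² + 1.6²) ≈ 1.7 units.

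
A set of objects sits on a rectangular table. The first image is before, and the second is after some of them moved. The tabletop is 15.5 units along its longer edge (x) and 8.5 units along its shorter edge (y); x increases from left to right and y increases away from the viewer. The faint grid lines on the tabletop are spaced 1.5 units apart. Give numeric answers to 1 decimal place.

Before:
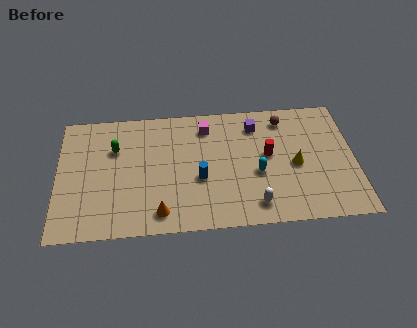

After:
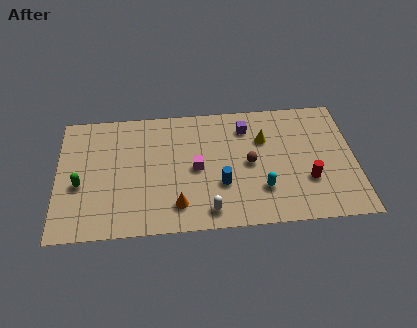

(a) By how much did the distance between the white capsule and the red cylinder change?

+2.0

Before: roughly 3.4 units apart; after: 5.4. That's 2.0 units further apart.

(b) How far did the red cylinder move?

2.8

The red cylinder moved from about (11.0, 4.7) to (13.0, 2.8), a distance of √(2.0² + 1.9²) ≈ 2.8.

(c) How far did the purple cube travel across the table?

0.5

The purple cube was near (10.4, 6.8) before and (9.9, 6.7) after, so it travelled √(0.5² + 0.1²) ≈ 0.5 units.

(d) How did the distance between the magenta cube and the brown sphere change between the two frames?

-1.3

The distance was about 4.1 in the first image and 2.8 in the second, so they moved 1.3 units closer together.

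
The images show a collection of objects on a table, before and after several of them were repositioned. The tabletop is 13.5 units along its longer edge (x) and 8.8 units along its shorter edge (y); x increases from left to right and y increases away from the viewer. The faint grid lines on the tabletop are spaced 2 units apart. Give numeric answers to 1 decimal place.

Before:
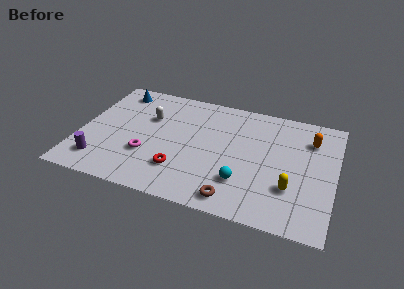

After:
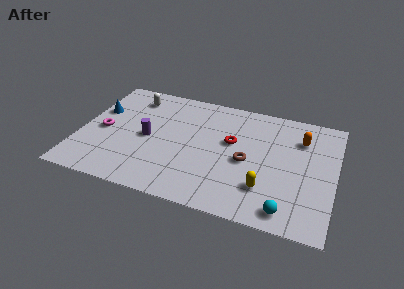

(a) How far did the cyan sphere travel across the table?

2.7

The cyan sphere moved from about (8.8, 2.4) to (11.2, 1.1), a distance of √(2.4² + 1.3²) ≈ 2.7.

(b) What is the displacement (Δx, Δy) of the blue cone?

(-0.8, -1.9)

From the two frames, the blue cone sits at roughly (1.6, 7.5) before and (0.8, 5.6) after.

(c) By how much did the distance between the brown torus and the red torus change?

-1.7

They were about 3.2 units apart before and 1.5 after — 1.7 units closer together.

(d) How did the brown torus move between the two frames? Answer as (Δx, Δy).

(0.4, 2.9)

The brown torus started near (8.5, 1.1) and ended near (8.9, 4.0).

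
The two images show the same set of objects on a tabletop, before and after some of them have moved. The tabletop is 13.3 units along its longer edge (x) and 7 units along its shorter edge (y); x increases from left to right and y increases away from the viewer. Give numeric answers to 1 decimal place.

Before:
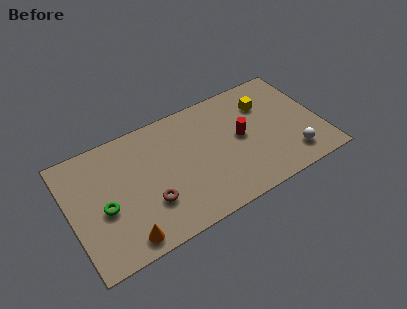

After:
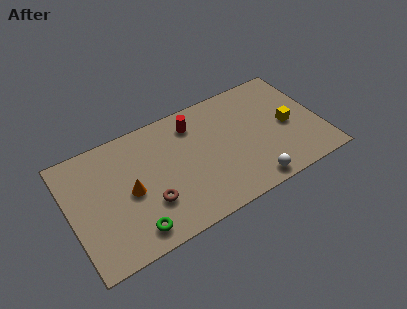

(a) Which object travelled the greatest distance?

the red cylinder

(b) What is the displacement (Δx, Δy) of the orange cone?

(0.6, 2.4)

From the two frames, the orange cone sits at roughly (2.5, 0.9) before and (3.1, 3.3) after.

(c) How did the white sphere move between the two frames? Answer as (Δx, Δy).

(-2.3, -0.6)

From the two frames, the white sphere sits at roughly (11.5, 1.4) before and (9.2, 0.8) after.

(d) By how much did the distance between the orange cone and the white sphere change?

-2.4

The distance was about 9.0 in the first image and 6.6 in the second, so they moved 2.4 units closer together.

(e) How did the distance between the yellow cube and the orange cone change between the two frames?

-0.6

The distance was about 9.1 in the first image and 8.5 in the second, so they moved 0.6 units closer together.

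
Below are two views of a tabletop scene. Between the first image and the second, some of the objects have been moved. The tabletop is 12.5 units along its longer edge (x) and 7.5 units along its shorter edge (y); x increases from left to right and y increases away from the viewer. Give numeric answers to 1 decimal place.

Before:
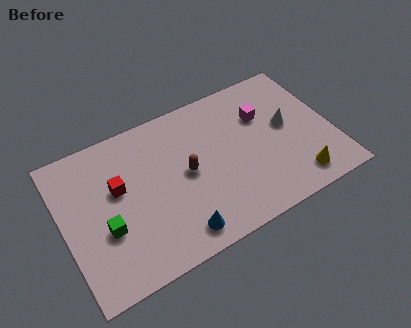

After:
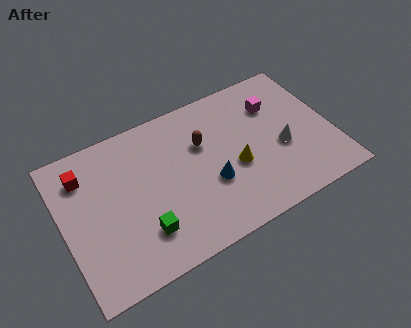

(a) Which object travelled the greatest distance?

the yellow cone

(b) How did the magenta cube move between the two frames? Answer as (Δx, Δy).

(0.6, 0.3)

The magenta cube was at about (9.5, 5.1) and moved to about (10.1, 5.4).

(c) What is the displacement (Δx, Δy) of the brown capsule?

(0.9, 1.1)

The brown capsule was at about (5.7, 3.8) and moved to about (6.6, 4.9).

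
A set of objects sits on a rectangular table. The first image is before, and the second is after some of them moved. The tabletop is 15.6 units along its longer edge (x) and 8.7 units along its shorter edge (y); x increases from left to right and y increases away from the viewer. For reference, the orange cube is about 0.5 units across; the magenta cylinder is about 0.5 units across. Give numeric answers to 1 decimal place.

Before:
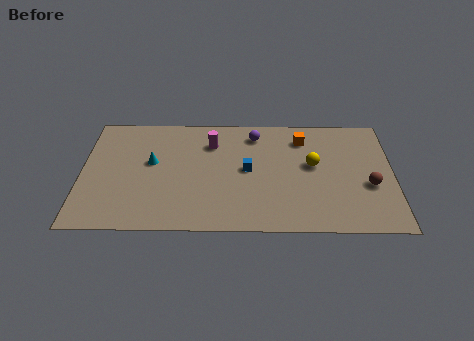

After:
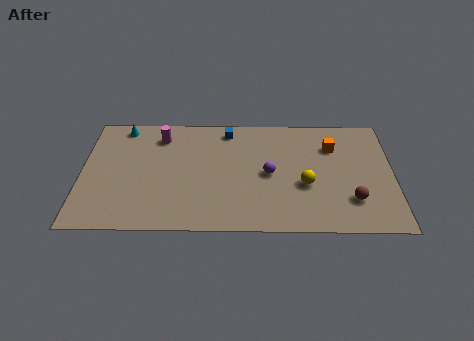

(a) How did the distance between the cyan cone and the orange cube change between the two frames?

+2.9

Before: roughly 7.8 units apart; after: 10.7. That's 2.9 units further apart.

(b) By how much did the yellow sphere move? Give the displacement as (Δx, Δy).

(-0.4, -1.5)

The yellow sphere was at about (11.6, 4.9) and moved to about (11.2, 3.4).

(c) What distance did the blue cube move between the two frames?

3.2

The blue cube moved from about (8.3, 4.5) to (7.3, 7.5), a distance of √(1.0² + 3.0²) ≈ 3.2.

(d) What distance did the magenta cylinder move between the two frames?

2.6

From (6.5, 6.5) to (3.9, 7.0), the magenta cylinder covered √(2.6² + 0.5²) ≈ 2.6 units.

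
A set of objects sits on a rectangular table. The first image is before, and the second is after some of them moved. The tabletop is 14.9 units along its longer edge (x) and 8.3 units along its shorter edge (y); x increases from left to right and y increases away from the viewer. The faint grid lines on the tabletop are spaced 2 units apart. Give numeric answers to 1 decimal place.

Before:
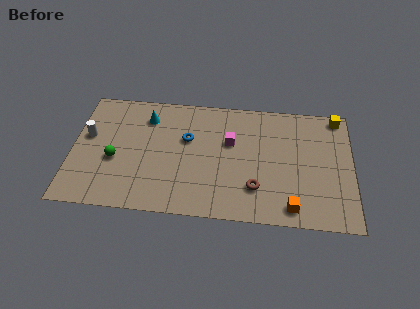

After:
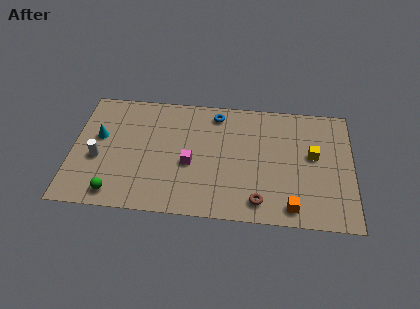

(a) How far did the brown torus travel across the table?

0.9

The brown torus was near (9.8, 2.2) before and (10.0, 1.3) after, so it travelled √(0.2² + 0.9²) ≈ 0.9 units.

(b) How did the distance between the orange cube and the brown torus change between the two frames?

-0.5

Before: roughly 2.2 units apart; after: 1.7. That's 0.5 units closer together.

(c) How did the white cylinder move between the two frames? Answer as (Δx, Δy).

(0.6, -1.5)

The white cylinder started near (0.8, 4.9) and ended near (1.4, 3.4).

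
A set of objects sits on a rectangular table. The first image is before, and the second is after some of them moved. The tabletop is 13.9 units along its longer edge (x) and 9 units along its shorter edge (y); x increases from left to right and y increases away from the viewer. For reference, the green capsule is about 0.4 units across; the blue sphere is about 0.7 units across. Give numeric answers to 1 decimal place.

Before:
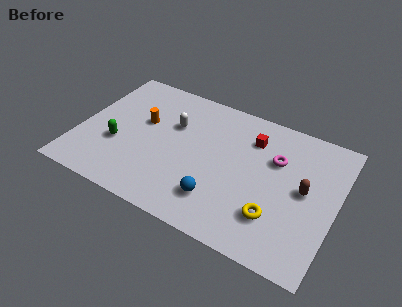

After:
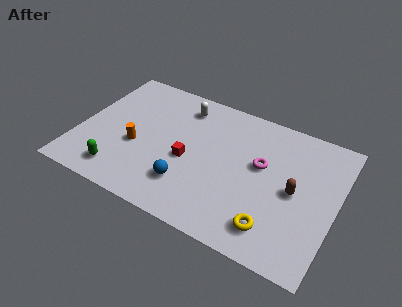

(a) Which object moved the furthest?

the red cube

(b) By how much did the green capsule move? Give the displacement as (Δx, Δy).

(0.4, -1.8)

From the two frames, the green capsule sits at roughly (2.2, 3.3) before and (2.6, 1.5) after.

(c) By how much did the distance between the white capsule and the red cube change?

-0.7

They were about 4.3 units apart before and 3.6 after — 0.7 units closer together.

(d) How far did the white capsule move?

1.5

From (4.9, 5.9) to (5.2, 7.4), the white capsule covered √(0.3² + 1.5²) ≈ 1.5 units.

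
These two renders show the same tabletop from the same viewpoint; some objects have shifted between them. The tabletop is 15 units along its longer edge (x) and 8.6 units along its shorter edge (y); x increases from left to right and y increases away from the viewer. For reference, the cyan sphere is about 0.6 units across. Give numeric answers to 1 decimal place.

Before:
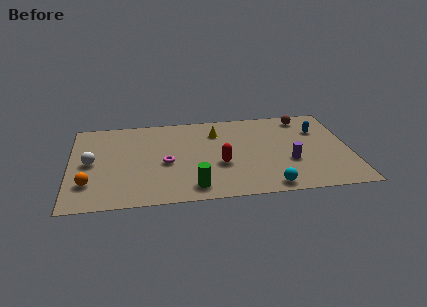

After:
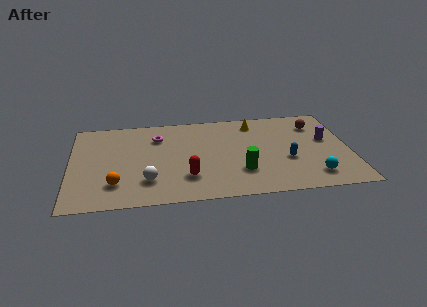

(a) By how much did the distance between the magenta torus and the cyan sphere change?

+3.4

They were about 6.1 units apart before and 9.5 after — 3.4 units further apart.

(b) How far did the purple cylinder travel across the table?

2.8

From (11.7, 3.1) to (13.8, 5.0), the purple cylinder covered √(2.1² + 1.9²) ≈ 2.8 units.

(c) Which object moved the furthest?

the white sphere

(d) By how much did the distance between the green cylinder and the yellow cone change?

-0.6

Before: roughly 5.4 units apart; after: 4.8. That's 0.6 units closer together.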